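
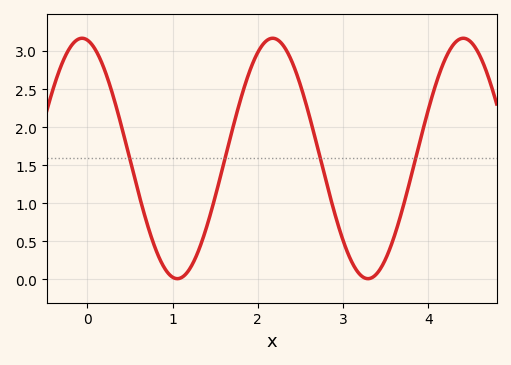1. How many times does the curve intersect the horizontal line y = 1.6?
4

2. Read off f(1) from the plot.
0.05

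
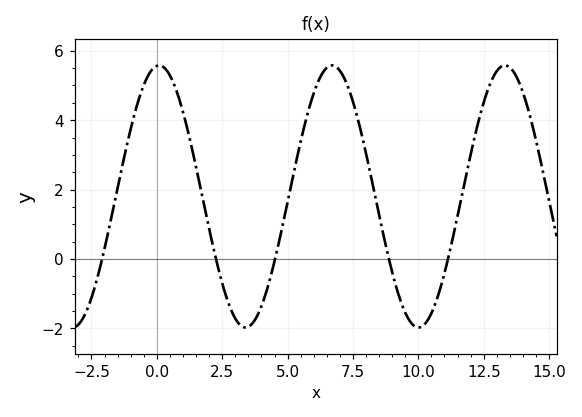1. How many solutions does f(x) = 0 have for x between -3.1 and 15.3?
5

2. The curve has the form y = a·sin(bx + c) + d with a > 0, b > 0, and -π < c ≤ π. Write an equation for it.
y = 3.78sin(0.95x + 1.49) + 1.8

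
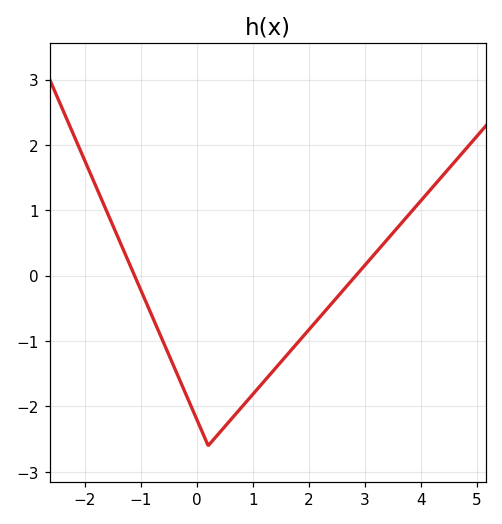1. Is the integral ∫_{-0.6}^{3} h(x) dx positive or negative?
negative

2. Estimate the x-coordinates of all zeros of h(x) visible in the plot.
-1.2, 2.8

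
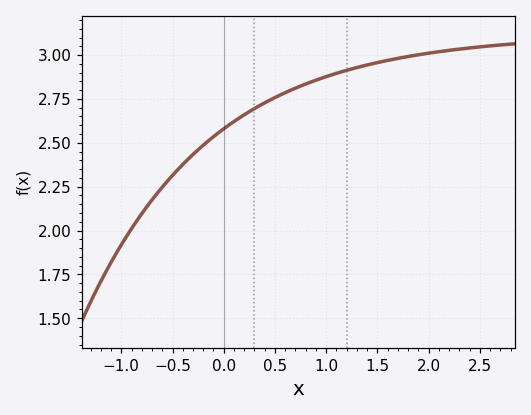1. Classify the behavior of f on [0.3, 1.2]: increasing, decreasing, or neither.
increasing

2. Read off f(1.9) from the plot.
3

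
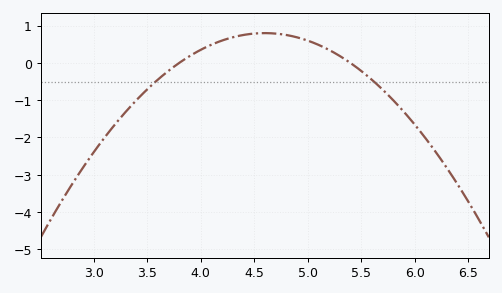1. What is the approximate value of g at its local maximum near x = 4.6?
0.8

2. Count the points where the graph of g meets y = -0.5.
2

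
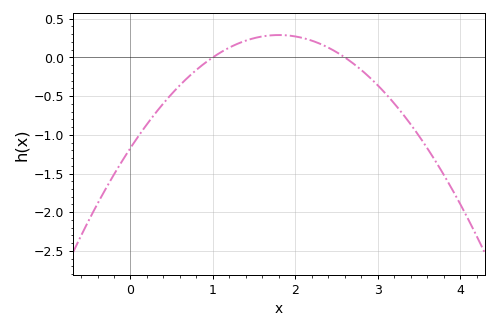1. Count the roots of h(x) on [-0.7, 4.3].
2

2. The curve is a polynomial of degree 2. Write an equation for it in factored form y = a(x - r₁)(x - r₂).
y = -0.45(x - 1)(x - 2.6)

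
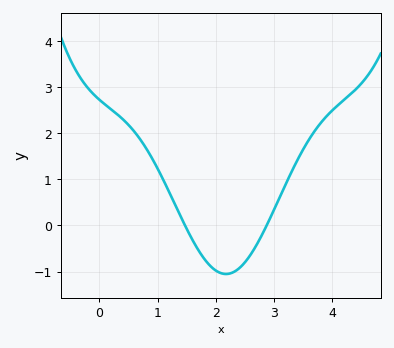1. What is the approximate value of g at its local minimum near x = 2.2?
-1.1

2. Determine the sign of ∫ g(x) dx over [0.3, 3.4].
positive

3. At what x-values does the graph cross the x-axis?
1.5, 2.9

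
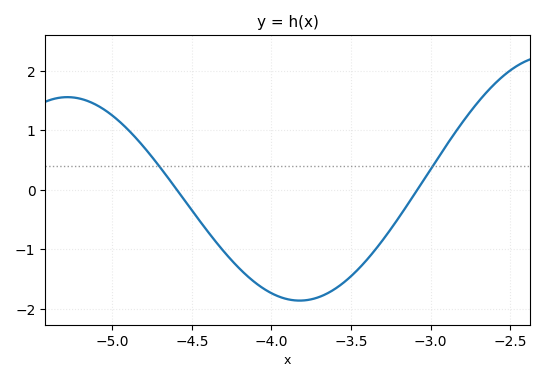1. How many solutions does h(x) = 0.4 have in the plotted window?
2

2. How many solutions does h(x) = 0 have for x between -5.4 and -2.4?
2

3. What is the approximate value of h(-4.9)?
1.01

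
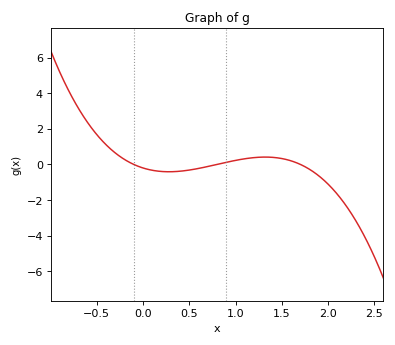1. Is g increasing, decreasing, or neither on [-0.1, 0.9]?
neither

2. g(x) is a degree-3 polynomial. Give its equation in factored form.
y = -1.47(x + 0.1)(x - 0.8)(x - 1.7)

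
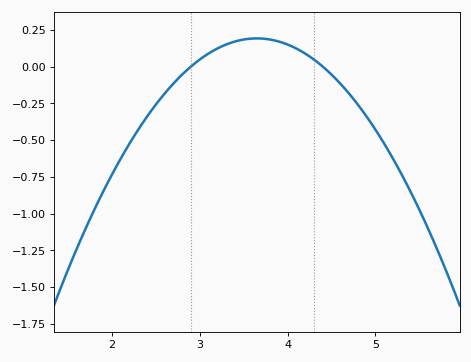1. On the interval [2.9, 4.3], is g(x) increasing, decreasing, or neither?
neither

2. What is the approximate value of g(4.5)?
-0.05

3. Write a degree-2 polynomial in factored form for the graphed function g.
y = -0.34(x - 2.9)(x - 4.4)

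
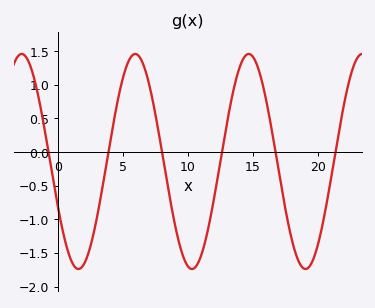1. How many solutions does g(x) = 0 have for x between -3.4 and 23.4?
6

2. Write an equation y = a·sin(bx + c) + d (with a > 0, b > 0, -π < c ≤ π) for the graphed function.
y = 1.6sin(0.72x - 2.71) - 0.14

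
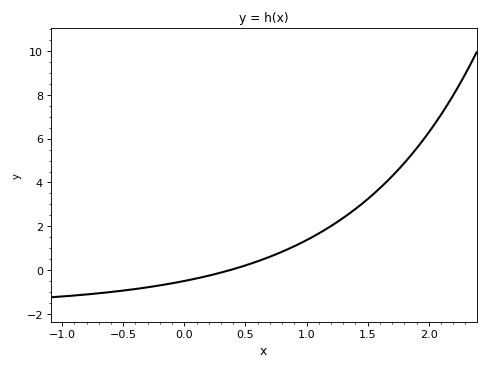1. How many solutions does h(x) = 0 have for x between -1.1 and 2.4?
1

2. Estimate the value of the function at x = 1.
1.4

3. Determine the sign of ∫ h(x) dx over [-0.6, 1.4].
positive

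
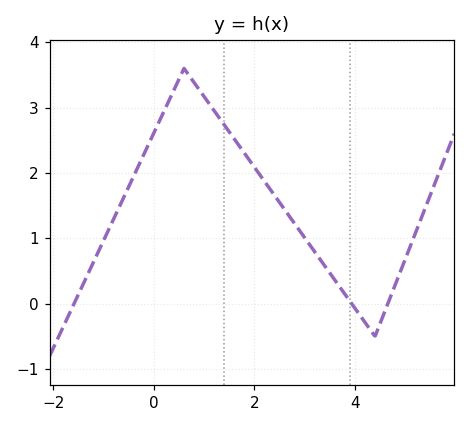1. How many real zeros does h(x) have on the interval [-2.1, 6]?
3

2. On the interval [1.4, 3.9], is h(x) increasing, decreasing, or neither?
decreasing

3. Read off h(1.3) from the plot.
2.8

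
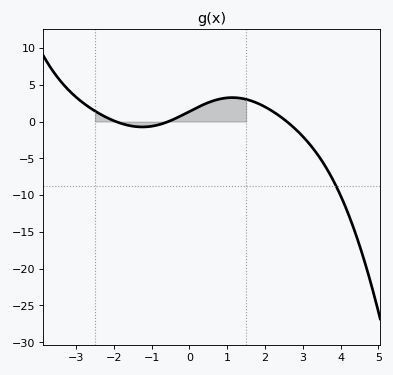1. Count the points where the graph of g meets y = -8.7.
1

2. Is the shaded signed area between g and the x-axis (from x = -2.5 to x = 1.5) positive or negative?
positive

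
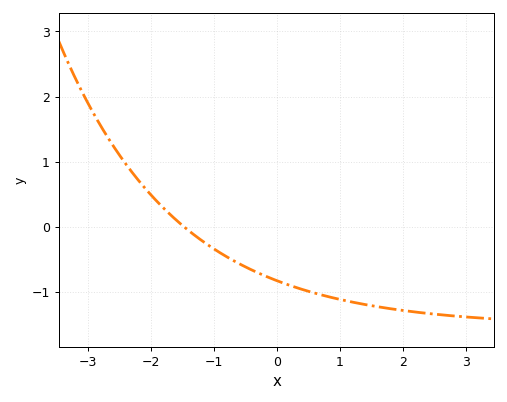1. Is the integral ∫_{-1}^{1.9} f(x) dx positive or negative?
negative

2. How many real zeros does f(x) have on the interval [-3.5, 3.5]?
1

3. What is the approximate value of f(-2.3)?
0.839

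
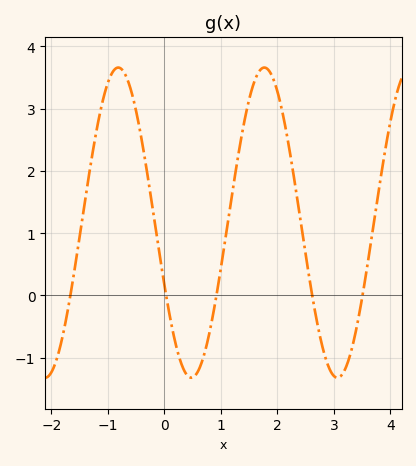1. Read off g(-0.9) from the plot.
3.6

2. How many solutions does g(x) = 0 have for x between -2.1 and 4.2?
5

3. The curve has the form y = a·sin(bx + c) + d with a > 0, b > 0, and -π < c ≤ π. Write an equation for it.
y = 2.49sin(2.4x - 2.7) + 1.17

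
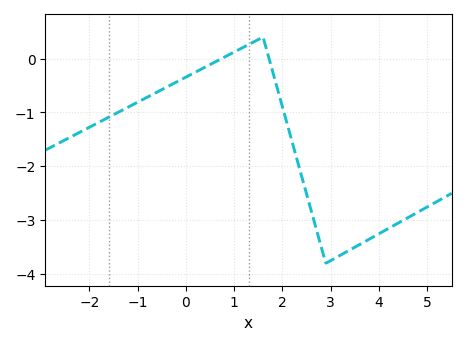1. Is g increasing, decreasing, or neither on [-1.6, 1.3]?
increasing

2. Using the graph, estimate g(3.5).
-3.5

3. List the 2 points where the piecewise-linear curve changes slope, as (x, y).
(1.6, 0.4); (2.9, -3.8)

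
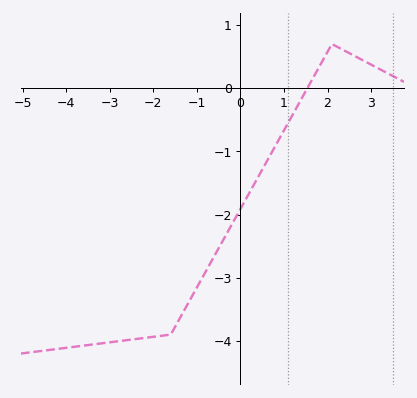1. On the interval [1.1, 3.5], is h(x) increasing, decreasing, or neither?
neither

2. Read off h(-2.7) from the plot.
-4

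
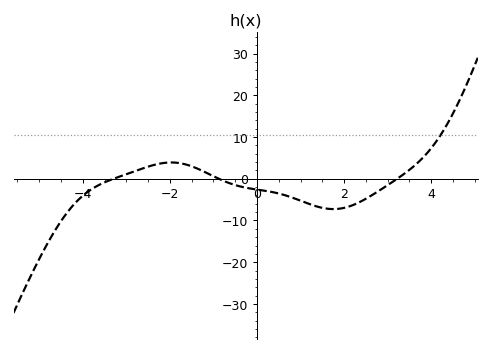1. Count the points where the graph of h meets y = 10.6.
1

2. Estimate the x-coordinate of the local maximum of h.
-1.97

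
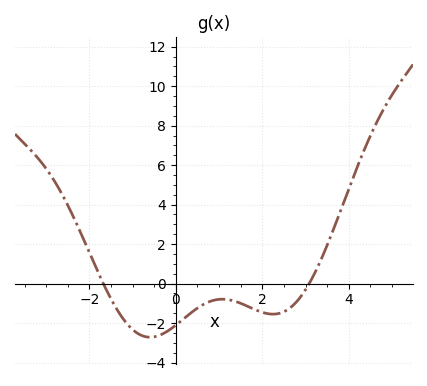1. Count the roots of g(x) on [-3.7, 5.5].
2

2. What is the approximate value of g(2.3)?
-1.54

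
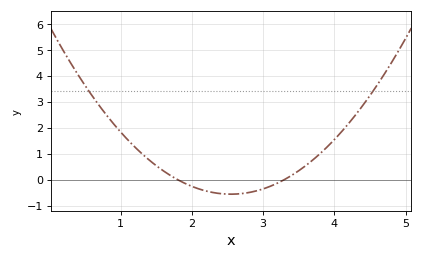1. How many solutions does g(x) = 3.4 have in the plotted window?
2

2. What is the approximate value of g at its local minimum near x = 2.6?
-0.562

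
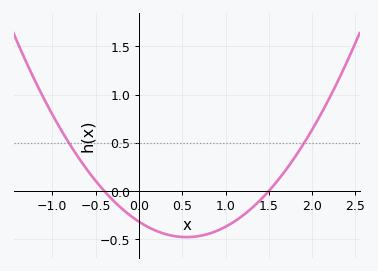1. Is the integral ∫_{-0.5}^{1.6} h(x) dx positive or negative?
negative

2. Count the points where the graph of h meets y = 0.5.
2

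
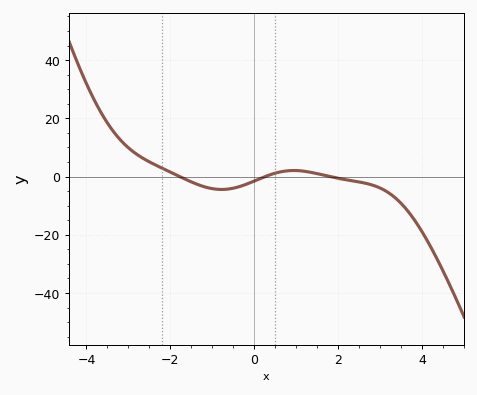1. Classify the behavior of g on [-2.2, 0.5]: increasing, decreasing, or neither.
neither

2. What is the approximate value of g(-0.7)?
-4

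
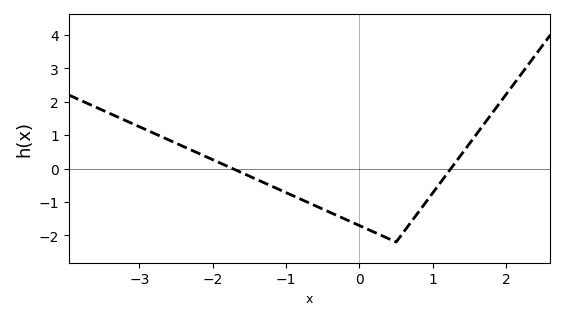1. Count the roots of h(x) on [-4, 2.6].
2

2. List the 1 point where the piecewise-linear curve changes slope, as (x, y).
(0.5, -2.2)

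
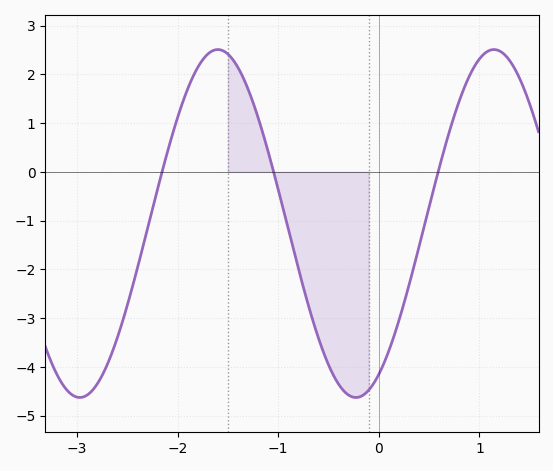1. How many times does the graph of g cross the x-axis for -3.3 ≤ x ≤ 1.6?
3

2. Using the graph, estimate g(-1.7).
2.4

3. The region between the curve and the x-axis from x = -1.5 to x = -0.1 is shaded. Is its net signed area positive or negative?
negative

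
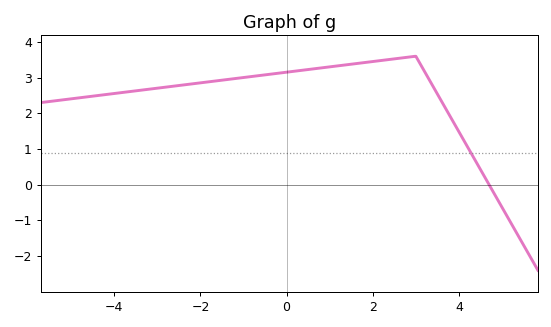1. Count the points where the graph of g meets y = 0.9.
1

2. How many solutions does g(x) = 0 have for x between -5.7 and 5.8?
1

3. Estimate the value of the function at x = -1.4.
2.9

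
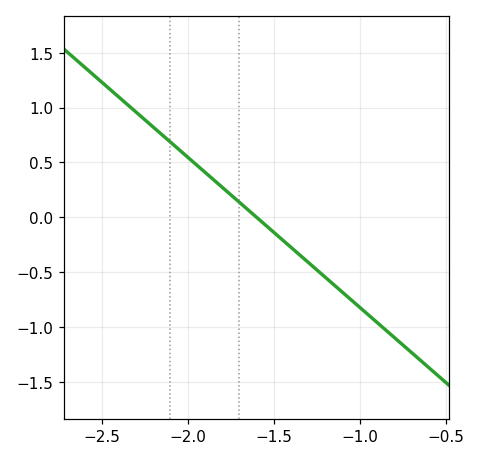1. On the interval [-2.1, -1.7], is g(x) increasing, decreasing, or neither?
decreasing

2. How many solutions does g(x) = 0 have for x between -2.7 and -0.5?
1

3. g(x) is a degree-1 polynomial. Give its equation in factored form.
y = -1.37(x + 1.6)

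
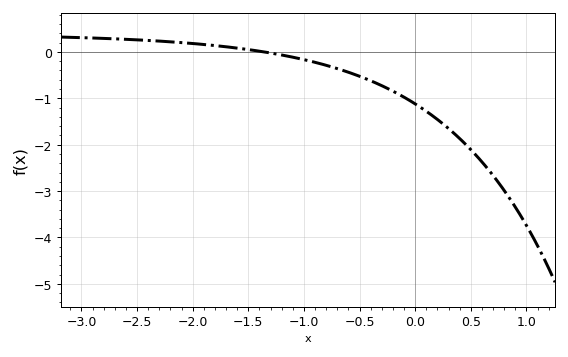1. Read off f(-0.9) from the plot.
-0.224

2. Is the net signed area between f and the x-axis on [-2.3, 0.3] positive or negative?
negative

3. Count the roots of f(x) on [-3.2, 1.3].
1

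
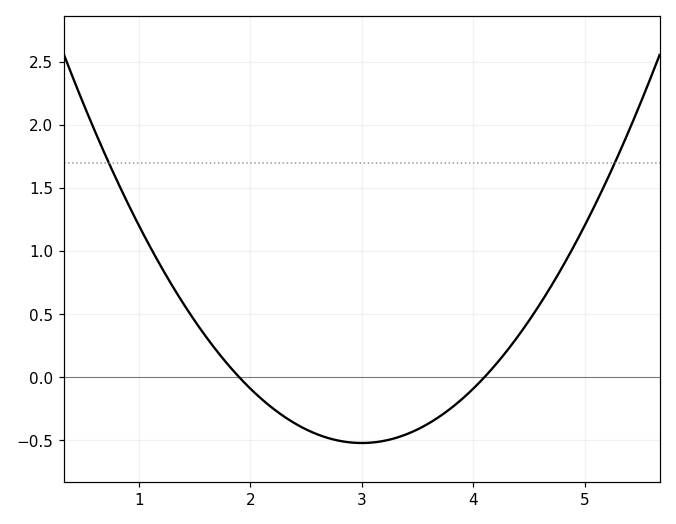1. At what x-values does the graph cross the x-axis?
1.9, 4.1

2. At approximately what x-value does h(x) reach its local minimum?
3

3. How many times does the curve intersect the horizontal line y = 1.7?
2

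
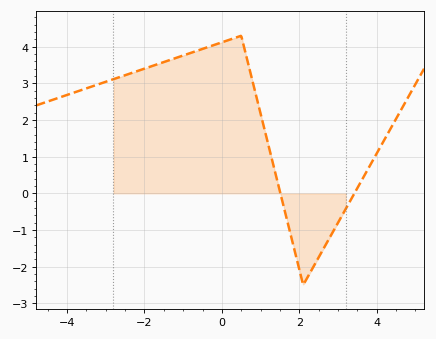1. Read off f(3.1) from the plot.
-0.611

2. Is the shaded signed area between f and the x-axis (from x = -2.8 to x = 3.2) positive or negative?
positive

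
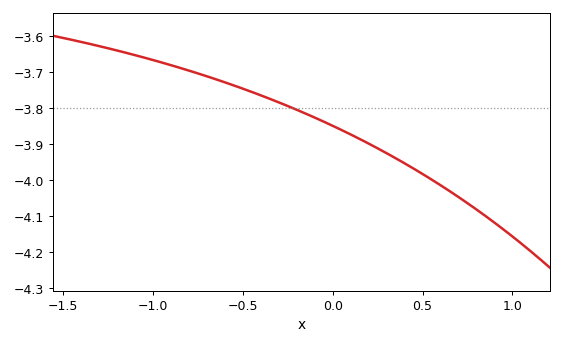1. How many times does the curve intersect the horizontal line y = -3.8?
1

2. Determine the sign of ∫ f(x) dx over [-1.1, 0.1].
negative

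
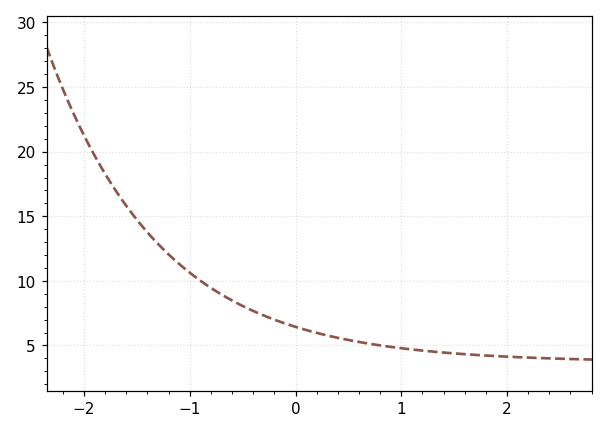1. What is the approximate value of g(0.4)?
5.59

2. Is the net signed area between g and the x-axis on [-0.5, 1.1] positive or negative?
positive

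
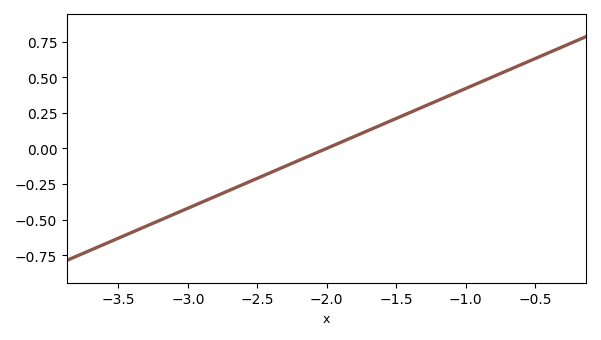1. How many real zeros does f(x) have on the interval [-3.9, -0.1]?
1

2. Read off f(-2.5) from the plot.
-0.22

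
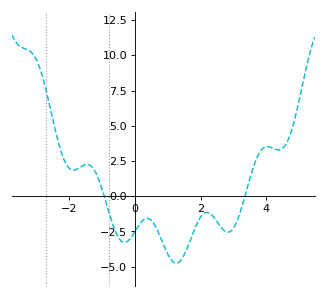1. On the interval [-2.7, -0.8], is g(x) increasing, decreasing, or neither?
neither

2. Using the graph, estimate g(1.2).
-4.8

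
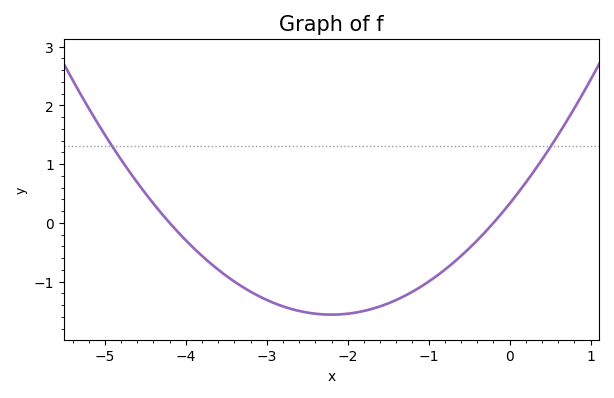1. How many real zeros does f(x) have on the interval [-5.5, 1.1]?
2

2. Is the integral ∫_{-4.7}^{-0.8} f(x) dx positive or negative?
negative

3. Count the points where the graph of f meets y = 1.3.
2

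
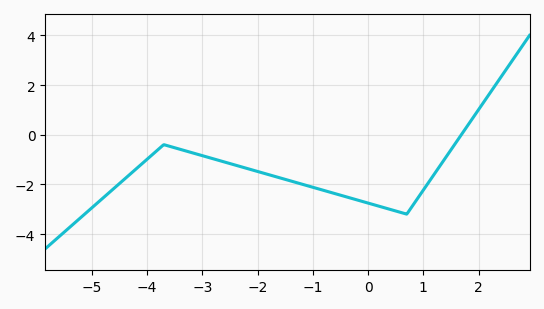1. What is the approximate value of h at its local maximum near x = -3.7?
-0.401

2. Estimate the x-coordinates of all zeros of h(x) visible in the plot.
1.69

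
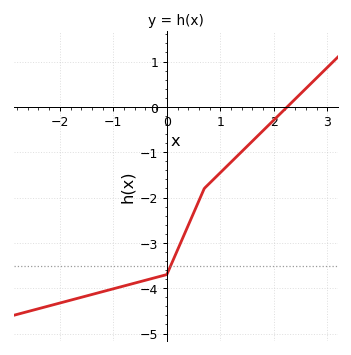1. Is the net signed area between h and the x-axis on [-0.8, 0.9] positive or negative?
negative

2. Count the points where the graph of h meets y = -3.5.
1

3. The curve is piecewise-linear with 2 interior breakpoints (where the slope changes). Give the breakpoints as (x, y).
(0, -3.7); (0.7, -1.8)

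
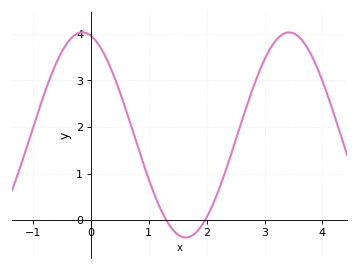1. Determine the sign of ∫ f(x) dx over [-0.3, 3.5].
positive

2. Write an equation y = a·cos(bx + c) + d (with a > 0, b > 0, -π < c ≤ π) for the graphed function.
y = 2.2cos(1.76x + 0.26) + 1.83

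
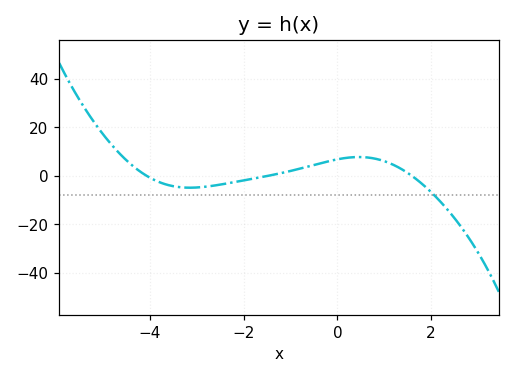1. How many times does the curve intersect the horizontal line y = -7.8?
1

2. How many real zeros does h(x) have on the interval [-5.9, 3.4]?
3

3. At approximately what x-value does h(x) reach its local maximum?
0.4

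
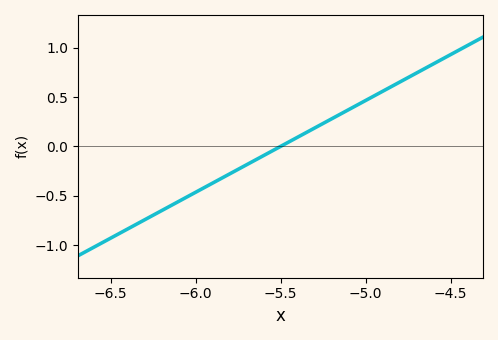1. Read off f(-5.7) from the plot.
-0.2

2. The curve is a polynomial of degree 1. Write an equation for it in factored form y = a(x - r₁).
y = 0.93(x + 5.5)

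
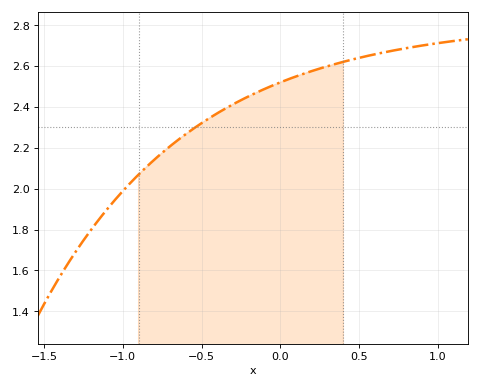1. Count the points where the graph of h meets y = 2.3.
1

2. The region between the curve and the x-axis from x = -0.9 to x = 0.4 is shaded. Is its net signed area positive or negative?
positive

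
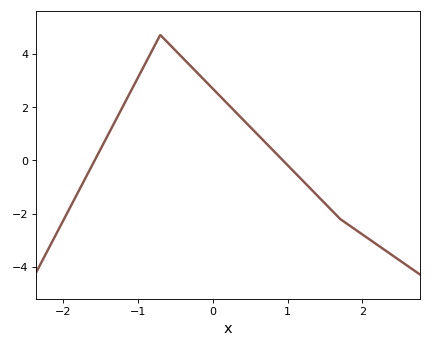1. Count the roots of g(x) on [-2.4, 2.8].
2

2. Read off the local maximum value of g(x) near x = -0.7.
4.7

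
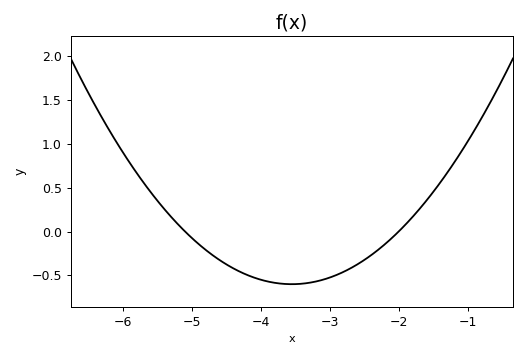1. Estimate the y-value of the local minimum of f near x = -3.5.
-0.6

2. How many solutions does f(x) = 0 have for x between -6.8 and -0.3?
2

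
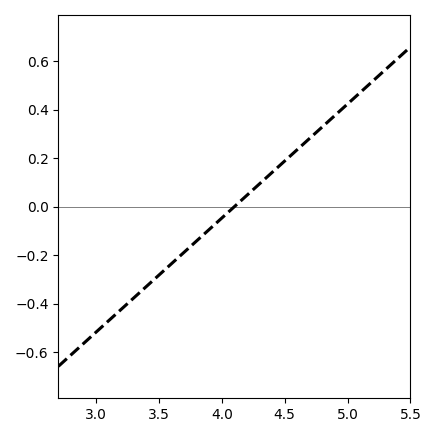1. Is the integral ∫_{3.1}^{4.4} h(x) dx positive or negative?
negative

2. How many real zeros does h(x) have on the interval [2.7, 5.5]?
1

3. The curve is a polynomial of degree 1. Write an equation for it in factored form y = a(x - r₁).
y = 0.47(x - 4.1)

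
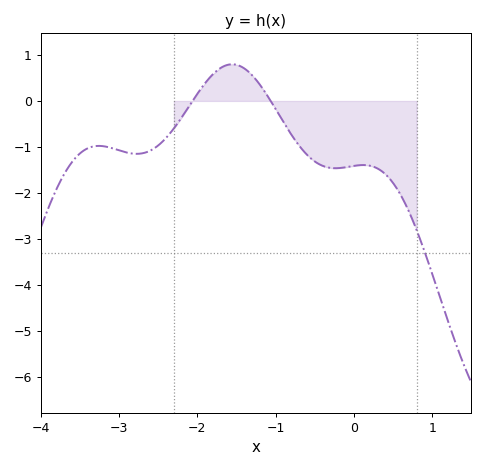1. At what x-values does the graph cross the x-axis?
-2.06, -1.06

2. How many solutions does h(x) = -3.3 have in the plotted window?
1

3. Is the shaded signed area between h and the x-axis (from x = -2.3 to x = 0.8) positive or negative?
negative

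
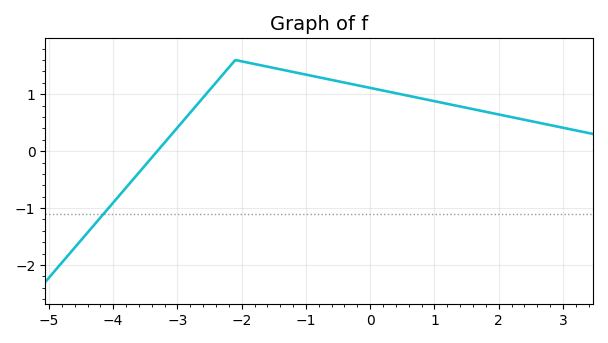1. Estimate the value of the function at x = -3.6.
-0.378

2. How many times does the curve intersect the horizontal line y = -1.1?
1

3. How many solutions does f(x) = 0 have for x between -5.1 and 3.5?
1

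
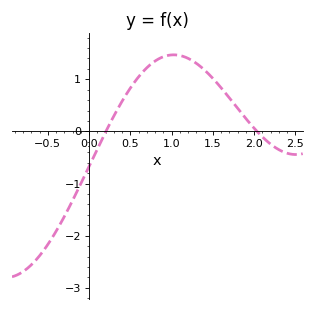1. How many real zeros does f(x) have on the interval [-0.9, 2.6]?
2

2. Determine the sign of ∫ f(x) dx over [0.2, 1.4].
positive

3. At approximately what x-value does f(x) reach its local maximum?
1.02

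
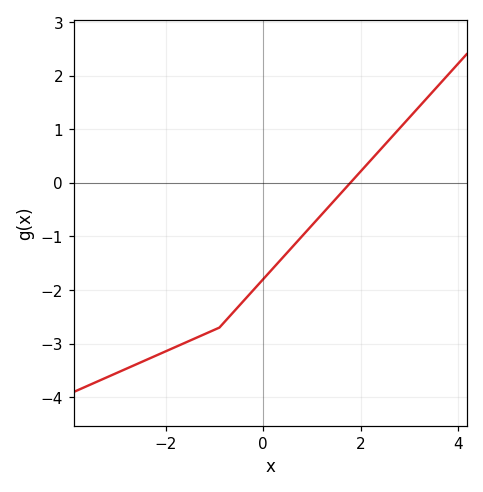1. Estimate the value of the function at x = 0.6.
-1.2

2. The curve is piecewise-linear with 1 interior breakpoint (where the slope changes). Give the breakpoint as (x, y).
(-0.9, -2.7)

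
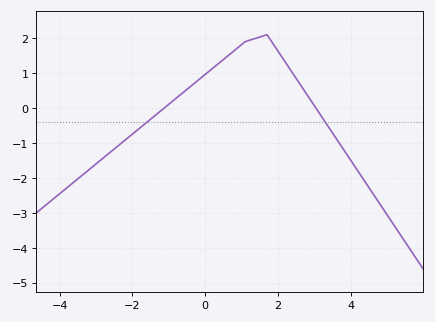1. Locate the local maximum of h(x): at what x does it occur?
1.6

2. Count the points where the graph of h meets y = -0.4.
2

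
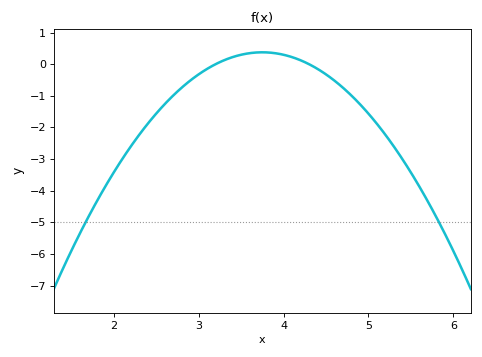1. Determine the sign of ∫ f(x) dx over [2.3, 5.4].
negative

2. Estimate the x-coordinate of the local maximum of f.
3.8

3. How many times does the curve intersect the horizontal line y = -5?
2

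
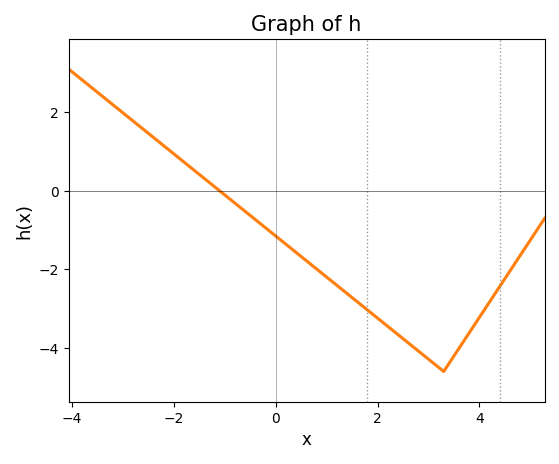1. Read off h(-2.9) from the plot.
1.8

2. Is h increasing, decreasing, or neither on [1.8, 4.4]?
neither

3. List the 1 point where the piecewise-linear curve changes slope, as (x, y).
(3.3, -4.6)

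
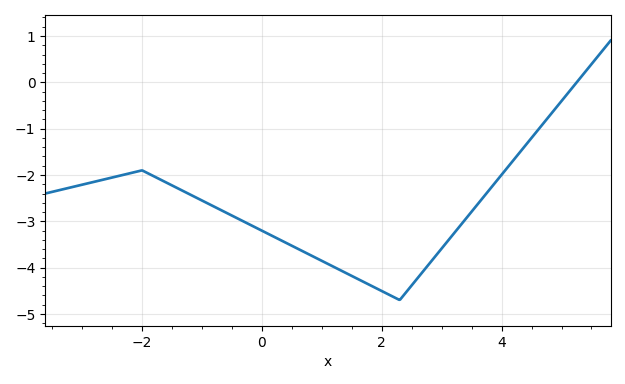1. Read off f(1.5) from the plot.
-4.18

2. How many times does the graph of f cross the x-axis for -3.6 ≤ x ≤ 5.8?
1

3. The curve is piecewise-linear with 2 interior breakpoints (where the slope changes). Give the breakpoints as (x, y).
(-2, -1.9); (2.3, -4.7)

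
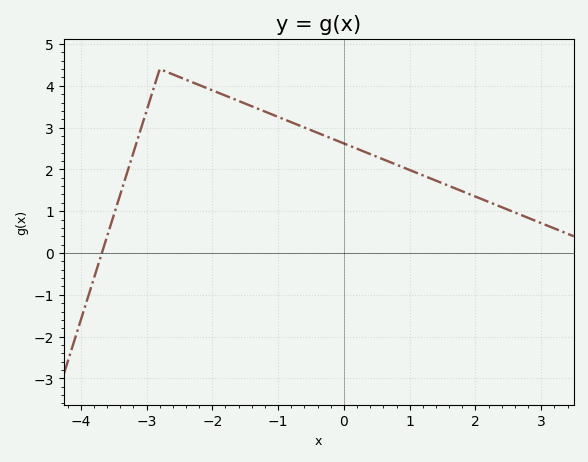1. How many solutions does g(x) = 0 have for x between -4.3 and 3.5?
1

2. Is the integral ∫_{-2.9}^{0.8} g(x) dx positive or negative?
positive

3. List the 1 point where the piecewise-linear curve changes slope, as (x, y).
(-2.8, 4.4)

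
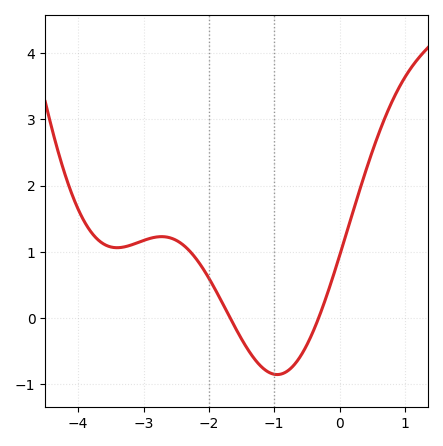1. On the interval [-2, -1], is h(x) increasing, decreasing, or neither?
decreasing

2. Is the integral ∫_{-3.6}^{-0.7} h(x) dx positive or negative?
positive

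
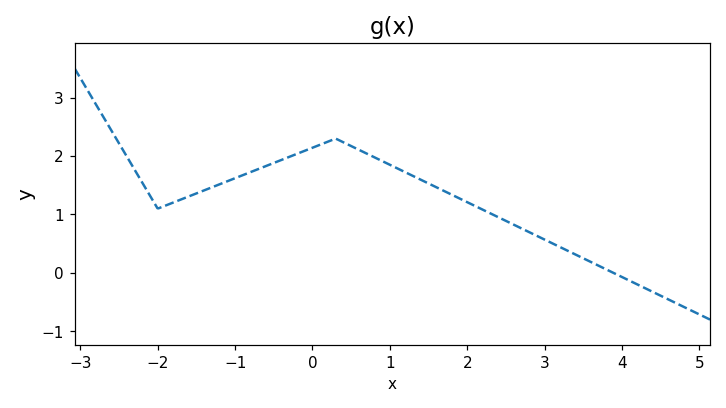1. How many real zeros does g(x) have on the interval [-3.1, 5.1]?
1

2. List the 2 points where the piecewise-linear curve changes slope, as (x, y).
(-2, 1.1); (0.3, 2.3)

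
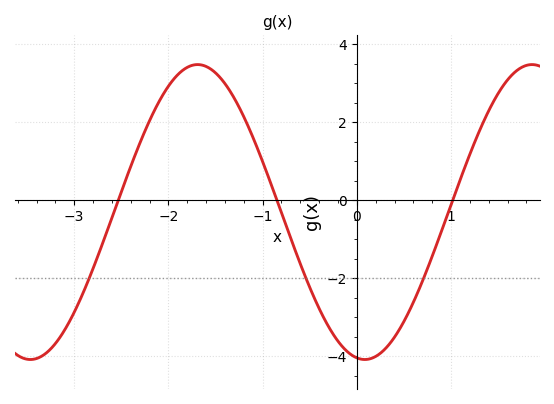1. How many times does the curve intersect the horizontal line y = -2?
3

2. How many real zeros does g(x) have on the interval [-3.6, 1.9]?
3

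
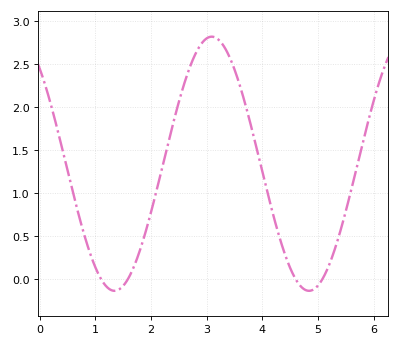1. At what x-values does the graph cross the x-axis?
1.1, 1.6, 4.6, 5.1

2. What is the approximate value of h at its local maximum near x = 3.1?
2.8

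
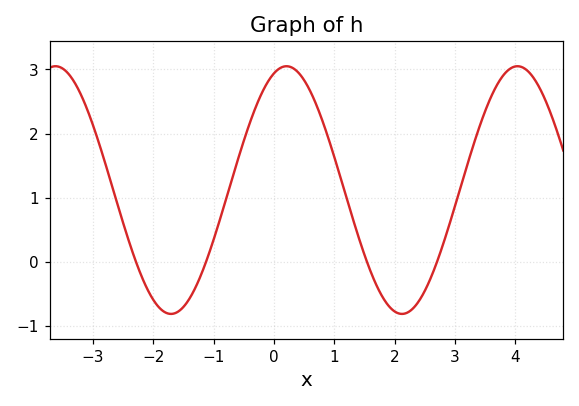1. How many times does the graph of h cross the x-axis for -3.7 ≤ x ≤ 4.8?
4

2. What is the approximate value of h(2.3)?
-0.73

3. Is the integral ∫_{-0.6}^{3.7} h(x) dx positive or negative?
positive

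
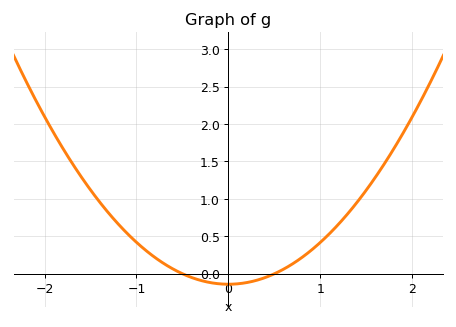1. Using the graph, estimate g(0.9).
0.314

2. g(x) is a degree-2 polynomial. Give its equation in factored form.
y = 0.56(x + 0.5)(x - 0.5)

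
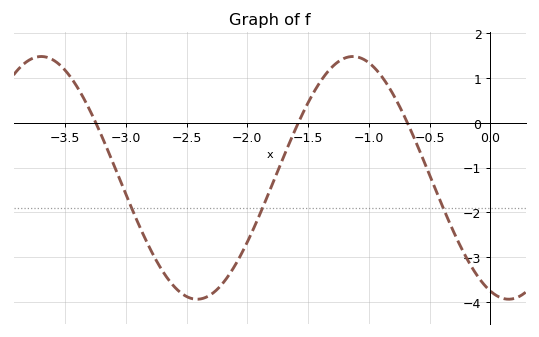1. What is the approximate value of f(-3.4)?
0.8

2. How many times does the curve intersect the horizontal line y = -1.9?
3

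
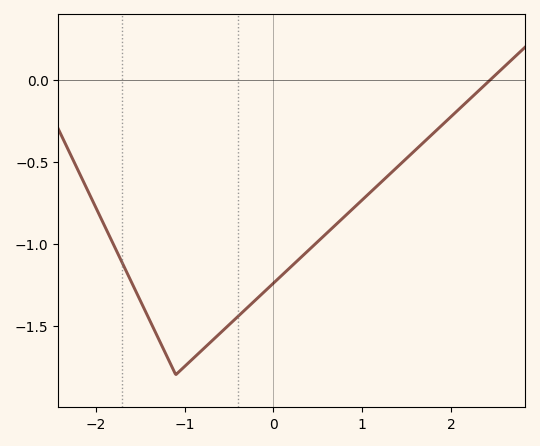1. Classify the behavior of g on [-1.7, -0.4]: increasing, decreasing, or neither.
neither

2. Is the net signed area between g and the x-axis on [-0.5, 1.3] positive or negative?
negative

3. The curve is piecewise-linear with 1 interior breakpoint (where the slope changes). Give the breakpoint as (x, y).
(-1.1, -1.8)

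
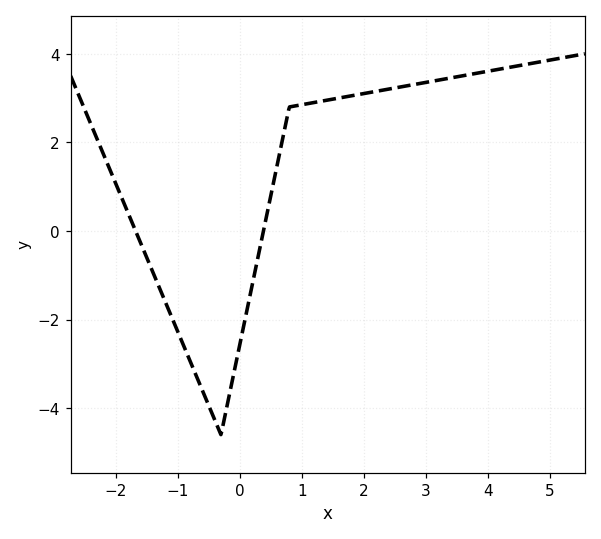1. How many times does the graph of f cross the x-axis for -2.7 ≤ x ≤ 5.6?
2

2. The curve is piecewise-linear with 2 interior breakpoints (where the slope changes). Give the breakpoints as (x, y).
(-0.3, -4.6); (0.8, 2.8)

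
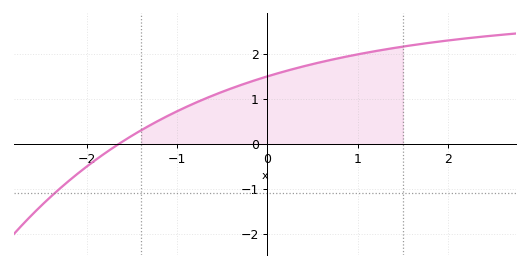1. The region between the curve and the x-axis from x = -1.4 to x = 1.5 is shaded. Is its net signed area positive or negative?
positive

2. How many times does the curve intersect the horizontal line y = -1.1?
1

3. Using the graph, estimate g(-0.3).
1.31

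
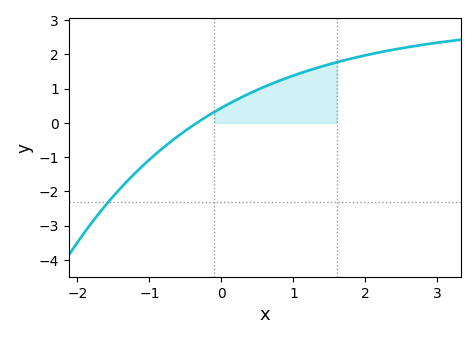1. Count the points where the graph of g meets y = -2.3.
1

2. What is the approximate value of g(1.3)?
1.6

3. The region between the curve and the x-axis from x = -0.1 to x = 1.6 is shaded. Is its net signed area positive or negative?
positive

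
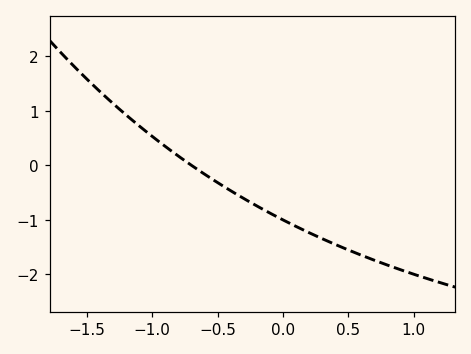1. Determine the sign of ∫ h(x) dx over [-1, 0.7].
negative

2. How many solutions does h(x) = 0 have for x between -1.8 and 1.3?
1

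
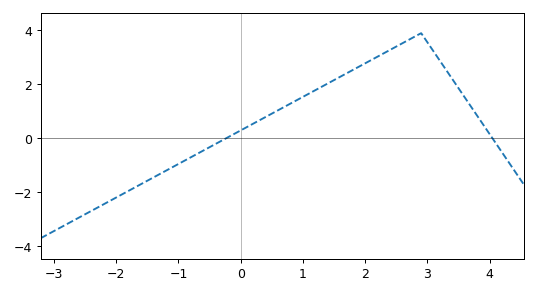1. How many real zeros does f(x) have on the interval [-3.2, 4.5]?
2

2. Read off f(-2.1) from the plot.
-2.4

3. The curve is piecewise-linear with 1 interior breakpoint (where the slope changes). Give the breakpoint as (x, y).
(2.9, 3.9)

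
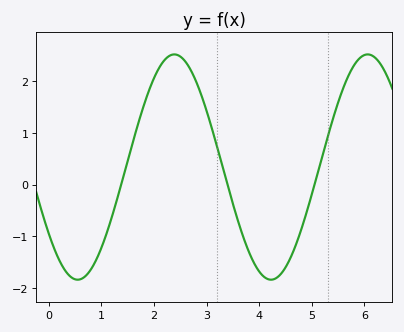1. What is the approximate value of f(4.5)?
-1.6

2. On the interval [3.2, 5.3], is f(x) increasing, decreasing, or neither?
neither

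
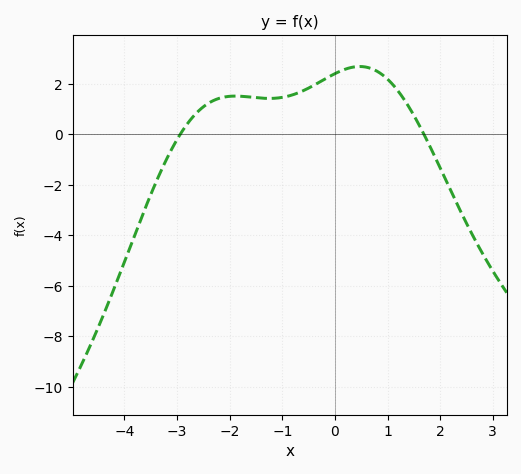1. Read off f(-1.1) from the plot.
1.44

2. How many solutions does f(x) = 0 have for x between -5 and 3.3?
2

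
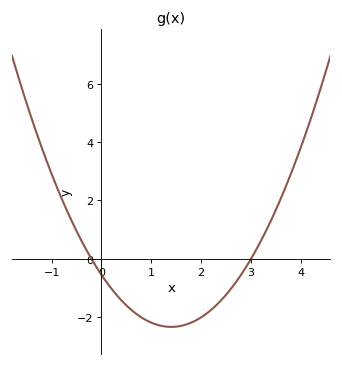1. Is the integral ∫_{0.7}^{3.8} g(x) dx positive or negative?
negative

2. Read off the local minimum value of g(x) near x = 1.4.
-2.4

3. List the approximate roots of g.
-0.2, 3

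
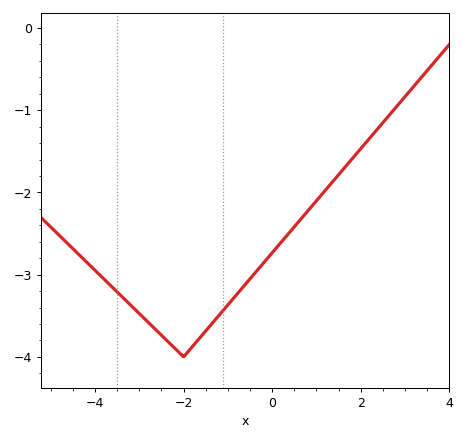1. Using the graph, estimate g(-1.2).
-3.49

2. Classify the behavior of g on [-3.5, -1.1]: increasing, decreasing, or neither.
neither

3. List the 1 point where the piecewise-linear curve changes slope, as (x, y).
(-2, -4)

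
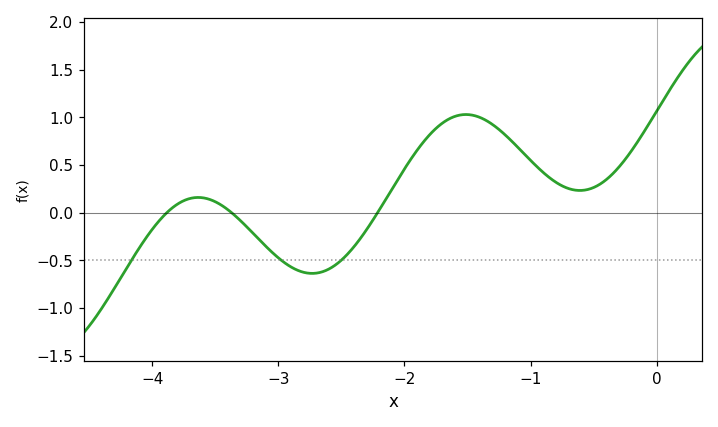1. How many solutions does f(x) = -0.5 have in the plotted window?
3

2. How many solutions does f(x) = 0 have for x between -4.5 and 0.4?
3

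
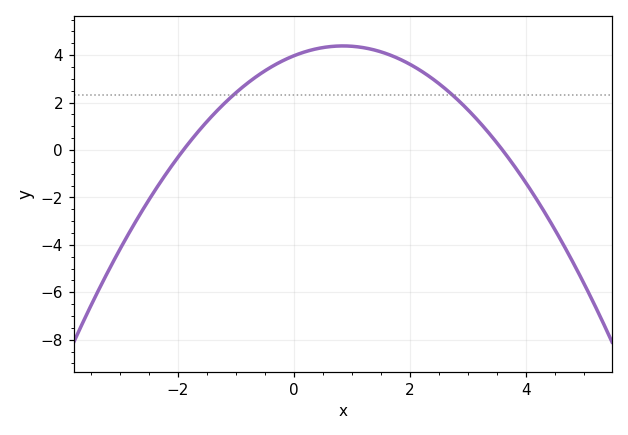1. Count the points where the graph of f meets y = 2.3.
2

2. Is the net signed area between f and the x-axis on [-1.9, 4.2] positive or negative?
positive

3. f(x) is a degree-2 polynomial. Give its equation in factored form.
y = -0.58(x + 1.9)(x - 3.6)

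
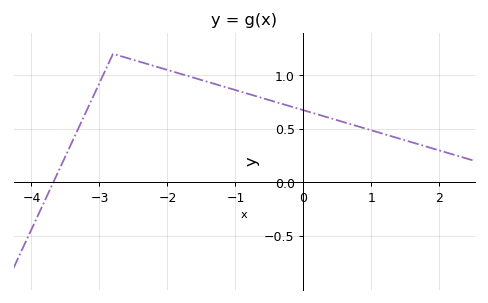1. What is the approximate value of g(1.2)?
0.45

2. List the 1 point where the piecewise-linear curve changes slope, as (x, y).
(-2.8, 1.2)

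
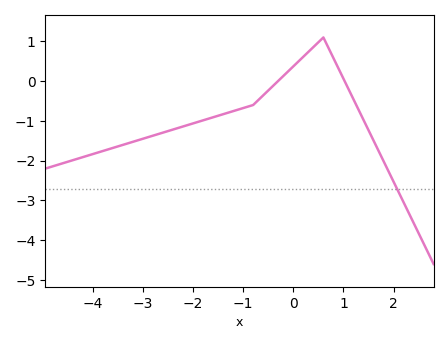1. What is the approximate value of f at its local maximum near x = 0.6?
1.1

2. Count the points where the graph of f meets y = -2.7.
1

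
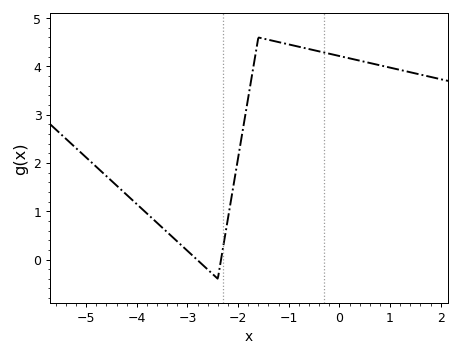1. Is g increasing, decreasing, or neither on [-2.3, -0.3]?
neither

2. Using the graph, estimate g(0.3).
4.1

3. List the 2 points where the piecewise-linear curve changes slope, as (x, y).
(-2.4, -0.4); (-1.6, 4.6)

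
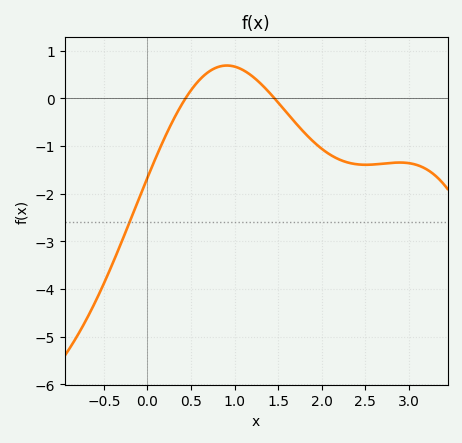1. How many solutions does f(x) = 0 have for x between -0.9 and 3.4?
2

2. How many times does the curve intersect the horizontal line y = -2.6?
1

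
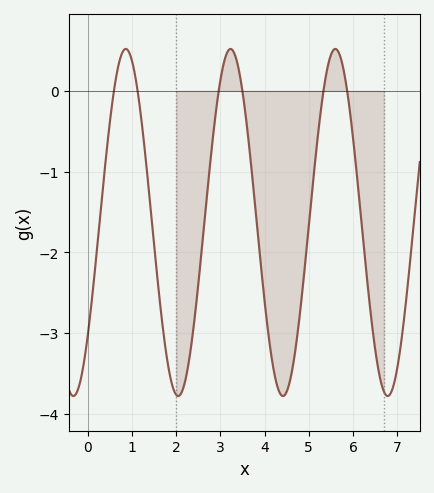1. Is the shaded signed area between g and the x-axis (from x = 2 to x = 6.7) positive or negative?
negative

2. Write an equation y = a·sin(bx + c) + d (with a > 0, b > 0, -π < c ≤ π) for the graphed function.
y = 2.15sin(2.6x - 0.7) - 1.63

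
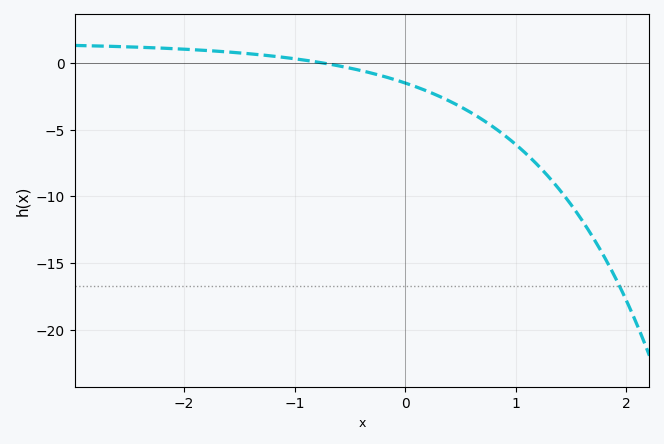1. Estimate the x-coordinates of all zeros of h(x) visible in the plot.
-0.745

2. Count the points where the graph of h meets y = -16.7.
1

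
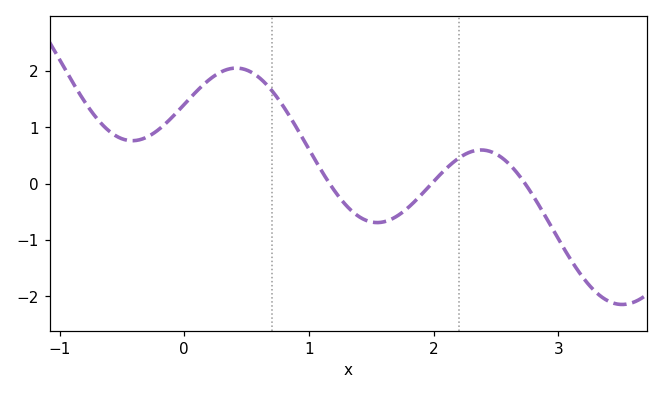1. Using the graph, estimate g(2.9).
-0.599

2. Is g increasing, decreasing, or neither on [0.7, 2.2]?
neither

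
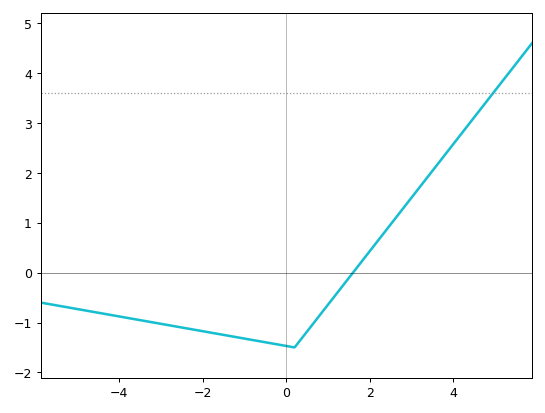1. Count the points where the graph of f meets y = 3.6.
1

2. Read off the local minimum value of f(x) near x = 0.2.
-1.5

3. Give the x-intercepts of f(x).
1.6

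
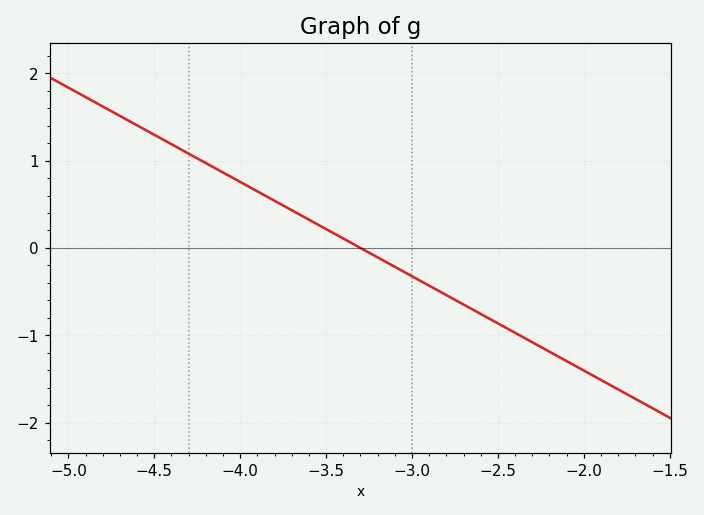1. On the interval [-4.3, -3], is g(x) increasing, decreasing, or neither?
decreasing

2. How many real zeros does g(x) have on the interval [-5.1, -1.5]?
1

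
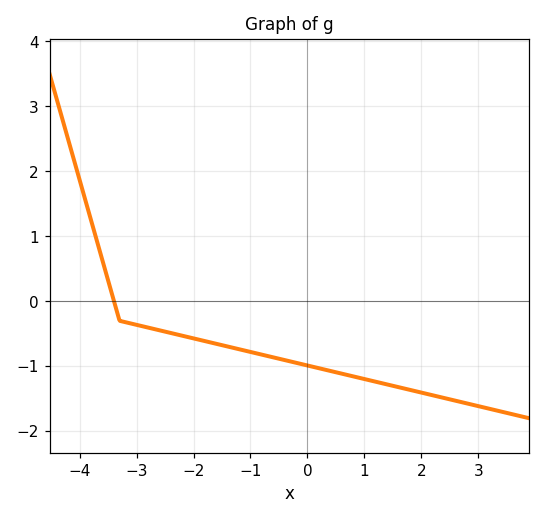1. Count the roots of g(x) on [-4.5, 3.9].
1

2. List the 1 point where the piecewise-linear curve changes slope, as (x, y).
(-3.3, -0.3)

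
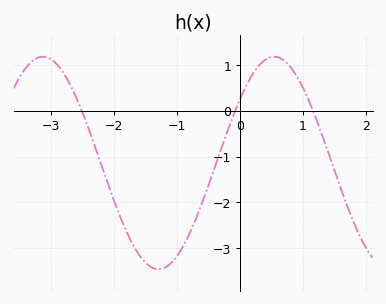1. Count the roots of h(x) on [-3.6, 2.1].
3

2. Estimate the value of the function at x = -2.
-1.98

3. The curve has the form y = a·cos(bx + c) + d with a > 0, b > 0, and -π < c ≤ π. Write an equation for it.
y = 2.32cos(1.71x - 0.922) - 1.14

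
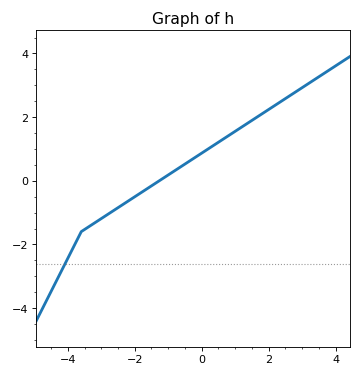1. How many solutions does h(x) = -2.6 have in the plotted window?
1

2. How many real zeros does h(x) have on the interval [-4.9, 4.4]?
1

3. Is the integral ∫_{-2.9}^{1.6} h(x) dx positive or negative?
positive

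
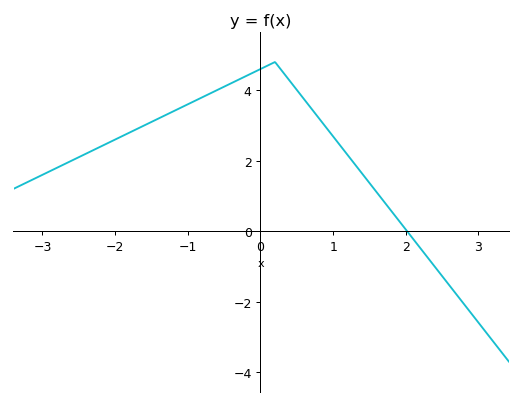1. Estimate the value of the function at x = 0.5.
4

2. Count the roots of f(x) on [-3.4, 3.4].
1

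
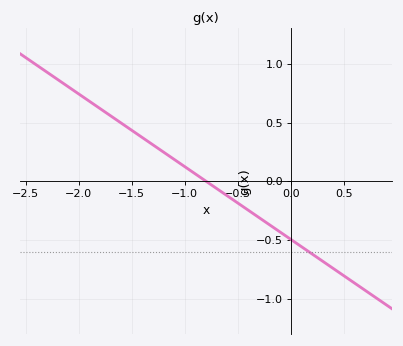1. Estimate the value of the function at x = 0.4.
-0.744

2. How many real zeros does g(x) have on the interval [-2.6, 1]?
1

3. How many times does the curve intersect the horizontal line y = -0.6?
1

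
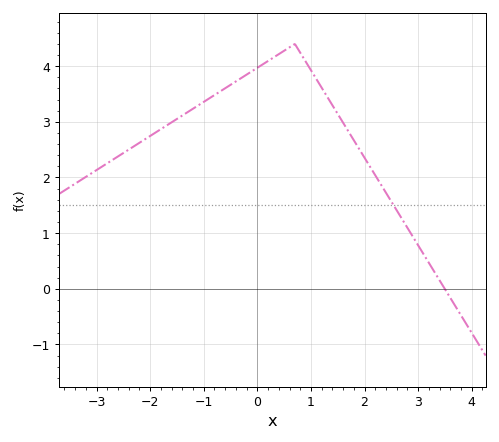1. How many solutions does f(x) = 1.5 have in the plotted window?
1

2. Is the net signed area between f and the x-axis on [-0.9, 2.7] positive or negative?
positive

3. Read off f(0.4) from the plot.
4.2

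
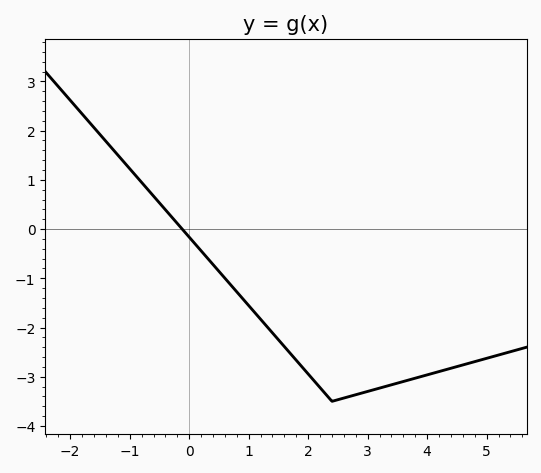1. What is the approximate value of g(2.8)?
-3.4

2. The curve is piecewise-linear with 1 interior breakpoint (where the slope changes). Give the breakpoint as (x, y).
(2.4, -3.5)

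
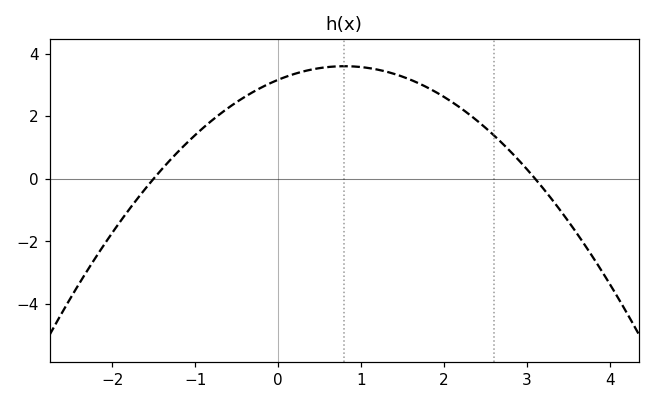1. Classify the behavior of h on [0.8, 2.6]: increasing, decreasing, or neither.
decreasing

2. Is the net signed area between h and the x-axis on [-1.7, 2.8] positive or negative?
positive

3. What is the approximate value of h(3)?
0.306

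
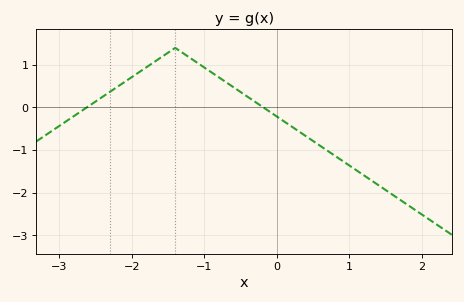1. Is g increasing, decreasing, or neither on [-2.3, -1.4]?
increasing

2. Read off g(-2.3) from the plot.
0.4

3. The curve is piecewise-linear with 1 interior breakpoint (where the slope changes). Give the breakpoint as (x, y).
(-1.4, 1.4)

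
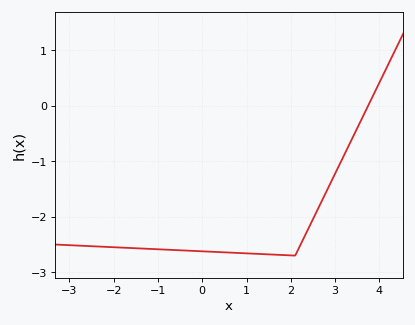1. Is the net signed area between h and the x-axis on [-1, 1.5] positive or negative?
negative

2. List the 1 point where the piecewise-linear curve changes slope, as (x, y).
(2.1, -2.7)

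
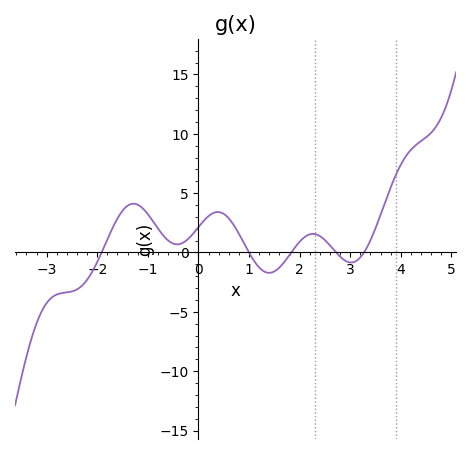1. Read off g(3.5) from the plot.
2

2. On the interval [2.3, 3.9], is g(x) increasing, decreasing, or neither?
neither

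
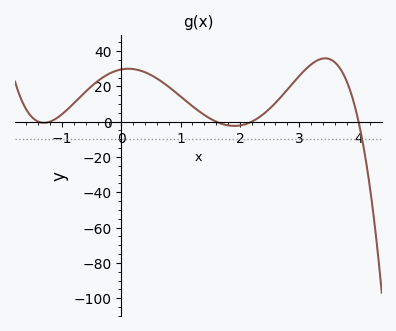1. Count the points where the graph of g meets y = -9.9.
1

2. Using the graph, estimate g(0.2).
30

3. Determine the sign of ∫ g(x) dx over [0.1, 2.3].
positive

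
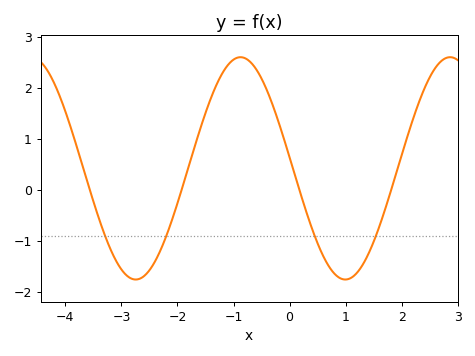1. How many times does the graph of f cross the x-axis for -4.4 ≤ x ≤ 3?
4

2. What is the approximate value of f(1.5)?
-1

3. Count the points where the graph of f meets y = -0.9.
4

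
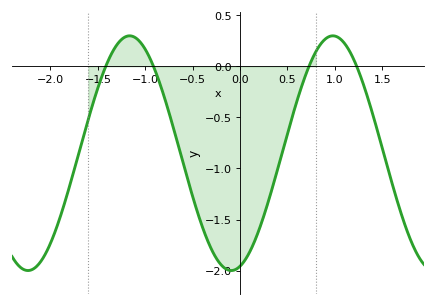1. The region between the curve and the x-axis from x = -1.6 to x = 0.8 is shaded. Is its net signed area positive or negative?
negative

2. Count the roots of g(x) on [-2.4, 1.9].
4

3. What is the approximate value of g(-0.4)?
-1.55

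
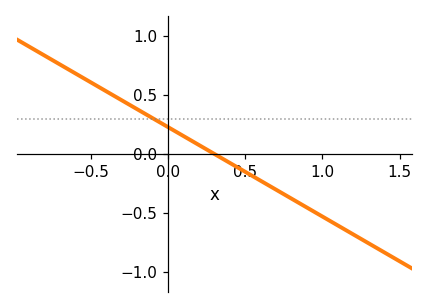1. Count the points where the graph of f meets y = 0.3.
1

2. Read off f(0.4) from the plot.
-0.076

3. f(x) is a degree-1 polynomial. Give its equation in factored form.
y = -0.76(x - 0.3)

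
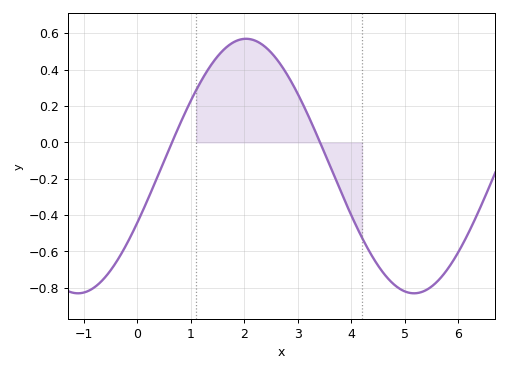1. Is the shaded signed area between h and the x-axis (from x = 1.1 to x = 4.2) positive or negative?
positive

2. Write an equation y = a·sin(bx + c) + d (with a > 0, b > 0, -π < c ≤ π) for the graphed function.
y = 0.7sin(1x - 0.46) - 0.13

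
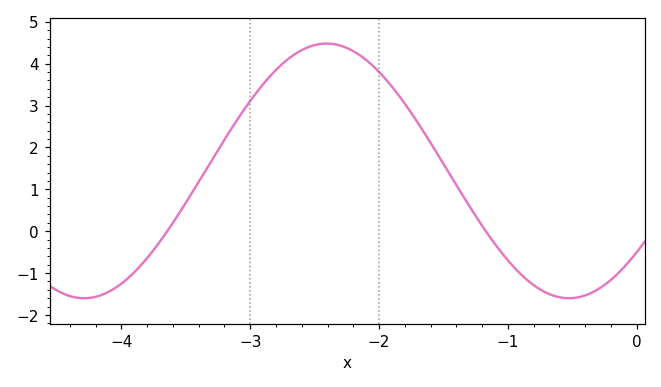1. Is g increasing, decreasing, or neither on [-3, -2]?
neither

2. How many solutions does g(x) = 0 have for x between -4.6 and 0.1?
2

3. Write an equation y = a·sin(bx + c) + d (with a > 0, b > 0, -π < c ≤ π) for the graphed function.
y = 3.04sin(1.7x - 0.69) + 1.44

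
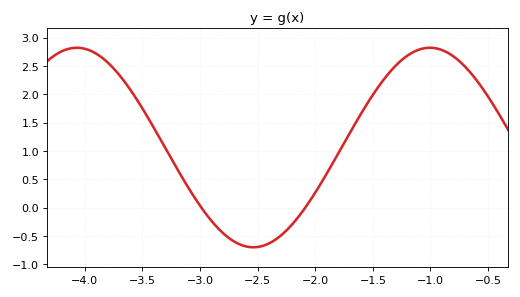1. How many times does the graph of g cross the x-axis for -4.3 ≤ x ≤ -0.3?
2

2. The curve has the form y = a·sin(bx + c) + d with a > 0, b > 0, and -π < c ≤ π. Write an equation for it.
y = 1.76sin(2x - 2.7) + 1.06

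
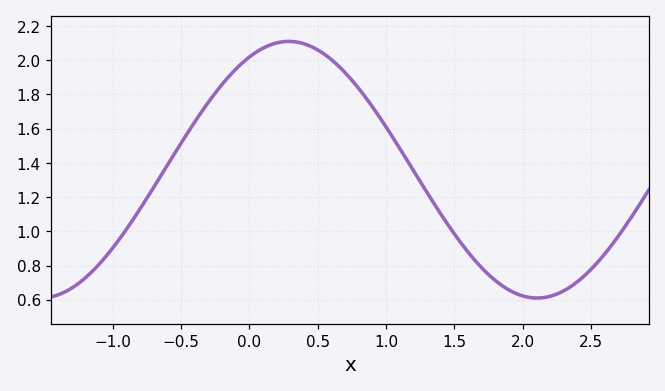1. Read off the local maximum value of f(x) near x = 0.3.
2.1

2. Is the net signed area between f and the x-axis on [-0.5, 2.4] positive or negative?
positive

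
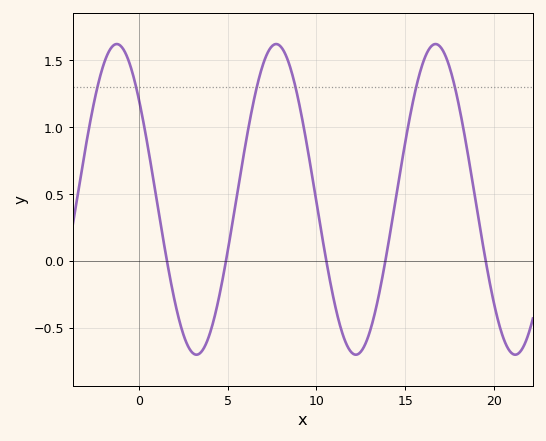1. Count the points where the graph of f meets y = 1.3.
6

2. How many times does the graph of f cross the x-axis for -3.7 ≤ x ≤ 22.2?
5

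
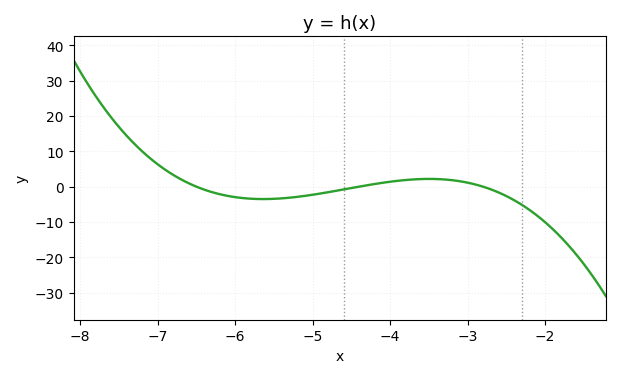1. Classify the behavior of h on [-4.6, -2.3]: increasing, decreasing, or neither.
neither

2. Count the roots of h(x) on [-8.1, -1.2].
3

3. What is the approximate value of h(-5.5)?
-3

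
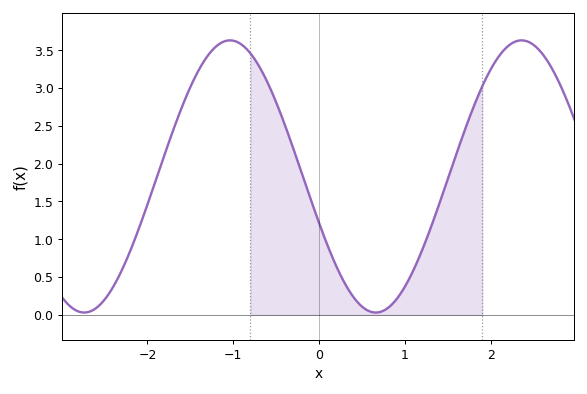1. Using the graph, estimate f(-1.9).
1.79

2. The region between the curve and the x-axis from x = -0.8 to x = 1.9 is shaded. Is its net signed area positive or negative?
positive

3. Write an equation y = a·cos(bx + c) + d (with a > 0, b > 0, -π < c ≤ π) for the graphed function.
y = 1.8cos(1.85x + 1.92) + 1.83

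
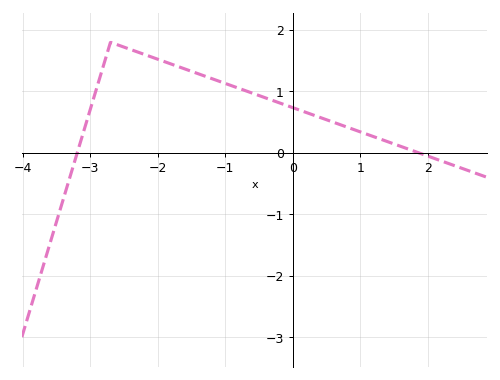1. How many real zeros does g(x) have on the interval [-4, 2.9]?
2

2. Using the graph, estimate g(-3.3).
-0.4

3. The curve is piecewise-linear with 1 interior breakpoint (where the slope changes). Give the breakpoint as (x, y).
(-2.7, 1.8)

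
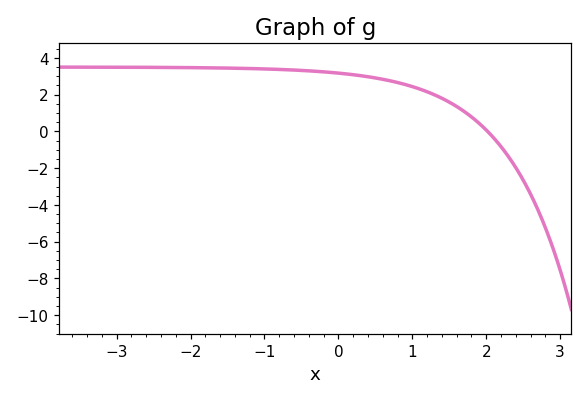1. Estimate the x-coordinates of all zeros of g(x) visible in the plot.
2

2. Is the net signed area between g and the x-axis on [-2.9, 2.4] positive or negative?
positive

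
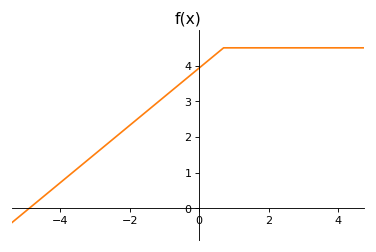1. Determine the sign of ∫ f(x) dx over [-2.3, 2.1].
positive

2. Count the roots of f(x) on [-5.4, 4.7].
1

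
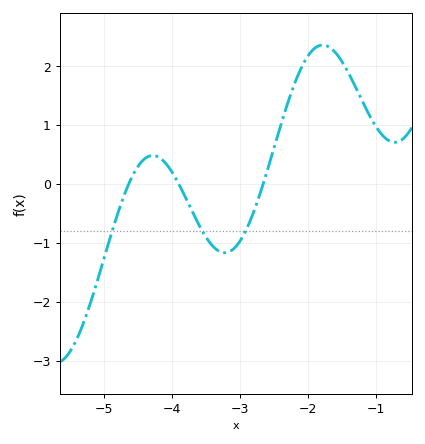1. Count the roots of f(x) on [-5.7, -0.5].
3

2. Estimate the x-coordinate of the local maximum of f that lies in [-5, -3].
-4.3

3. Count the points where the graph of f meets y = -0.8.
3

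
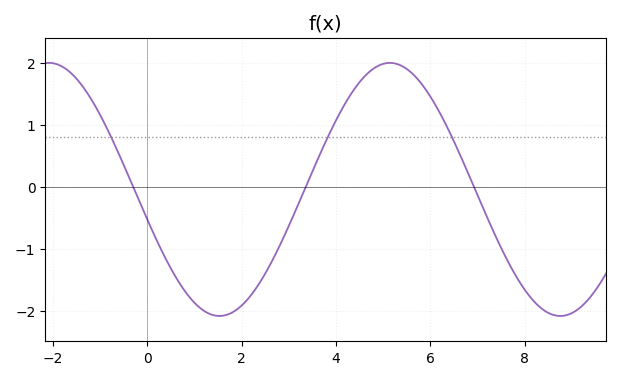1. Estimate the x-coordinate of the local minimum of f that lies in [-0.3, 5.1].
1.53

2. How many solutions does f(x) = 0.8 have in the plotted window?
3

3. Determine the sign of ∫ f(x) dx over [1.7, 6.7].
positive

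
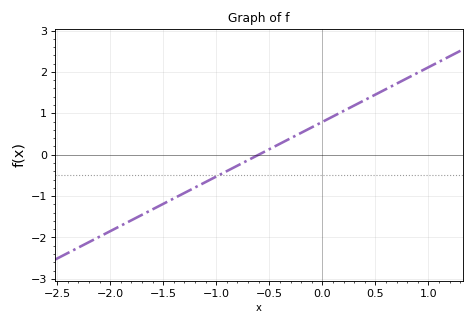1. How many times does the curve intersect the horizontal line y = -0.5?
1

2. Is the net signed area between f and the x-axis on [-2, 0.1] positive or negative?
negative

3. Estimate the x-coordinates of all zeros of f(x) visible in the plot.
-0.6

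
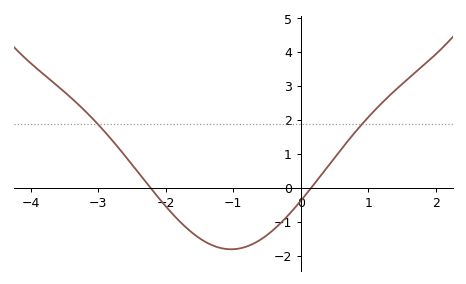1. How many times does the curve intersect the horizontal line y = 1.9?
2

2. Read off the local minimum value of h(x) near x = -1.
-1.8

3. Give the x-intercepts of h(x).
-2.22, 0.152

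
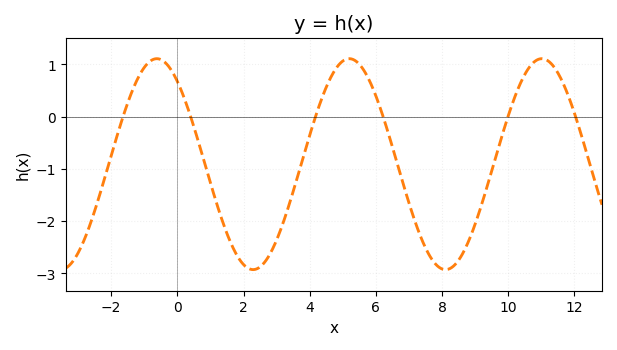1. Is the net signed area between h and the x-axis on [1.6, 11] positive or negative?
negative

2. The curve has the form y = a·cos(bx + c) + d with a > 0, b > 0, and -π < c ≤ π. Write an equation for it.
y = 2.02cos(1.08x + 0.67) - 0.91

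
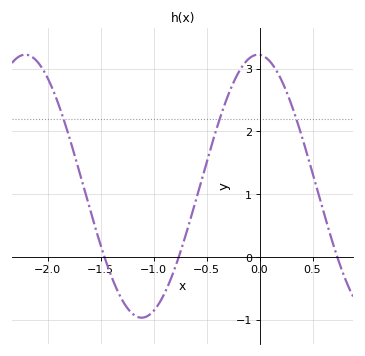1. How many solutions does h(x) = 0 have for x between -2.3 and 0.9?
3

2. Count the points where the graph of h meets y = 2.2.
3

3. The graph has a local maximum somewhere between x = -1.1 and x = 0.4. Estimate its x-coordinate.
0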